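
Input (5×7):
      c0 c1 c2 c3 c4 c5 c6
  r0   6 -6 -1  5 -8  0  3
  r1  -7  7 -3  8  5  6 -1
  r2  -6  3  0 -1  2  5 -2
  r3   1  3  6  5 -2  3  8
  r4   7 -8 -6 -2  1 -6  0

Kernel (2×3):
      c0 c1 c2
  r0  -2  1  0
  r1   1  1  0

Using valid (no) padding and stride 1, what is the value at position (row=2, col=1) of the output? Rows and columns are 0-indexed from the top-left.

The receptive field on the input at this output position is [3 0 -1 / 3 6 5]. Elementwise product with the kernel and sum: 3·-2 + 0·1 + 3·1 + 6·1.

3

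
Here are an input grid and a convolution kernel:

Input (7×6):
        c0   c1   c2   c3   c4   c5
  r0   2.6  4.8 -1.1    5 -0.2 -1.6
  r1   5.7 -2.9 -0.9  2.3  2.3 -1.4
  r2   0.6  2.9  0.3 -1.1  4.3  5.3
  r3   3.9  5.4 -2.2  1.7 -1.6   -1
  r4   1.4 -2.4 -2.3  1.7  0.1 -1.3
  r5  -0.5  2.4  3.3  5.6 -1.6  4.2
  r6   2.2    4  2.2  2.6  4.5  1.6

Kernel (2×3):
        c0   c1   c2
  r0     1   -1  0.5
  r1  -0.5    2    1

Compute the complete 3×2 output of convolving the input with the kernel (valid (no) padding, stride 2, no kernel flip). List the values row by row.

Output[0,0]: The receptive field on the input at this output position is [2.6 4.8 -1.1 / 5.7 -2.9 -0.9]. Elementwise product with the kernel and sum: 2.6·1 + 4.8·-1 + -1.1·0.5 + 5.7·-0.5 + -2.9·2 + -0.9·1.
Output[0,1]: The receptive field on the input at this output position is [-1.1 5 -0.2 / -0.9 2.3 2.3]. Elementwise product with the kernel and sum: -1.1·1 + 5·-1 + -0.2·0.5 + -0.9·-0.5 + 2.3·2 + 2.3·1.

-12.3 1.15
4.5 6.45
11 4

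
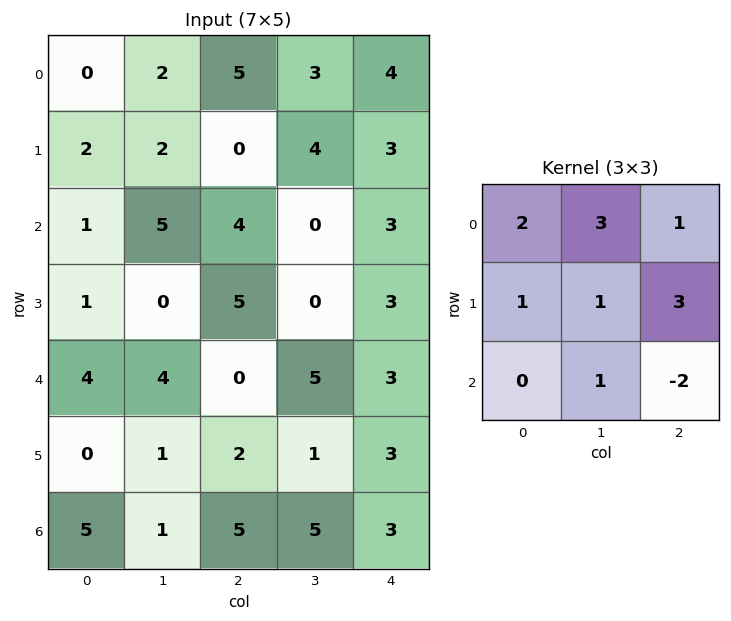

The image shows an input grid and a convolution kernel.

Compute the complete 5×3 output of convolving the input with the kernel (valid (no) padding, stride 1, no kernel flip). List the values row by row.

12 40 30
18 22 22
41 17 24
12 34 22
18 14 29

Output[0,0]: The receptive field on the input at this output position is [0 2 5 / 2 2 0 / 1 5 4]. Elementwise product with the kernel and sum: 0·2 + 2·3 + 5·1 + 2·1 + 2·1 + 0·3 + 5·1 + 4·-2.
Output[0,1]: The receptive field on the input at this output position is [2 5 3 / 2 0 4 / 5 4 0]. Elementwise product with the kernel and sum: 2·2 + 5·3 + 3·1 + 2·1 + 0·1 + 4·3 + 4·1 + 0·-2.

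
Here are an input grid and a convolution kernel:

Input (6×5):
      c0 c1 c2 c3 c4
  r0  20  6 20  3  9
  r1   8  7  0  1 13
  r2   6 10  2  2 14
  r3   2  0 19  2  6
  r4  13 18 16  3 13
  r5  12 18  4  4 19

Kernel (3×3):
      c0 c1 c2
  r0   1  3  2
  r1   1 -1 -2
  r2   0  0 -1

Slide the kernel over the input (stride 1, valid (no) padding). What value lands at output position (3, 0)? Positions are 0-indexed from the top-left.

The receptive field on the input at this output position is [2 0 19 / 13 18 16 / 12 18 4]. Elementwise product with the kernel and sum: 2·1 + 0·3 + 19·2 + 13·1 + 18·-1 + 16·-2 + 4·-1.

-1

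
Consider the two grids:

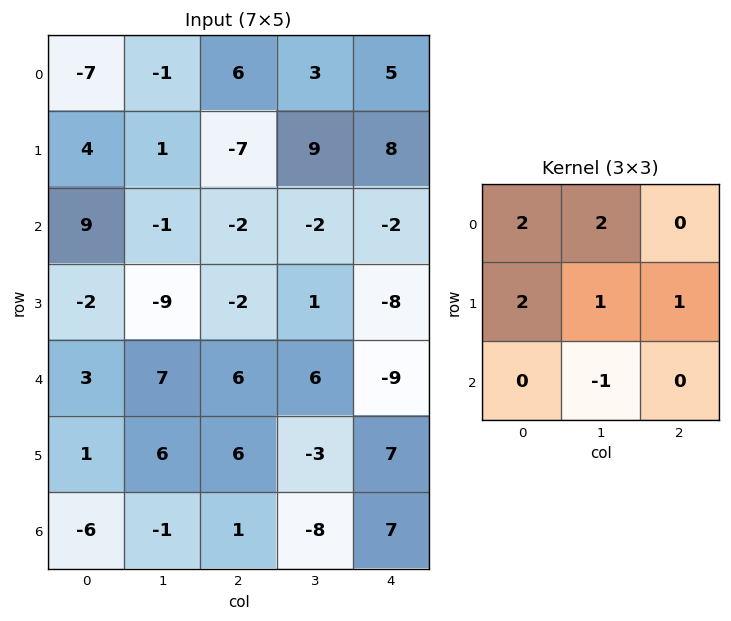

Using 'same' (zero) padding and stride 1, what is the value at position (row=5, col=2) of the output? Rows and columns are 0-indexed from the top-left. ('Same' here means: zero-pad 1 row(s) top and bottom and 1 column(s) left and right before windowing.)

40

The receptive field on the zero-padded input at this output position is [7 6 6 / 6 6 -3 / -1 1 -8]. Elementwise product with the kernel and sum: 7·2 + 6·2 + 6·2 + 6·1 + -3·1 + 1·-1.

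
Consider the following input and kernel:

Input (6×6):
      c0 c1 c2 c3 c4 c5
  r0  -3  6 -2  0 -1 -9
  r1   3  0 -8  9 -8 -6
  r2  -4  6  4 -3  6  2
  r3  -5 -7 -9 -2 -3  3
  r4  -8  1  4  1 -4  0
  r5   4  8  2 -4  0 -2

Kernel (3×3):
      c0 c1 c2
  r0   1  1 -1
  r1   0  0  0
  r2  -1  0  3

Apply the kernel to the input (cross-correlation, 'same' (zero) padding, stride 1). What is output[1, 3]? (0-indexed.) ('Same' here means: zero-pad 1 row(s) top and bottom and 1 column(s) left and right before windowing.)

The receptive field on the zero-padded input at this output position is [-2 0 -1 / -8 9 -8 / 4 -3 6]. Elementwise product with the kernel and sum: -2·1 + 0·1 + -1·-1 + 4·-1 + 6·3.

13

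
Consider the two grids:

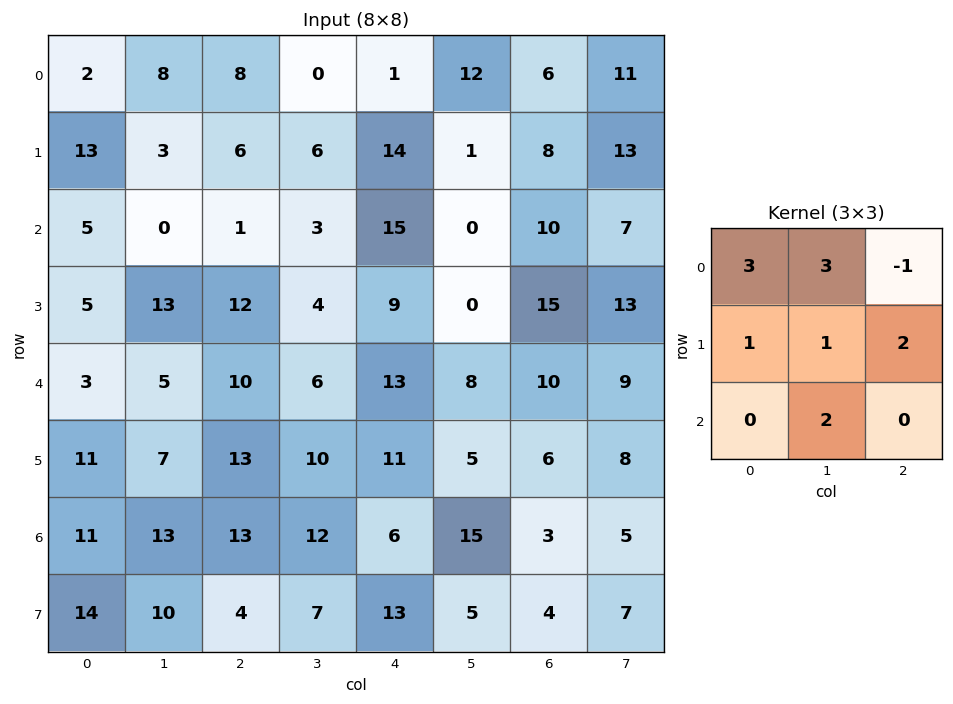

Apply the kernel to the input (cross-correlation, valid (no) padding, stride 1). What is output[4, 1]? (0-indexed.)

The receptive field on the input at this output position is [5 10 6 / 7 13 10 / 13 13 12]. Elementwise product with the kernel and sum: 5·3 + 10·3 + 6·-1 + 7·1 + 13·1 + 10·2 + 13·2.

105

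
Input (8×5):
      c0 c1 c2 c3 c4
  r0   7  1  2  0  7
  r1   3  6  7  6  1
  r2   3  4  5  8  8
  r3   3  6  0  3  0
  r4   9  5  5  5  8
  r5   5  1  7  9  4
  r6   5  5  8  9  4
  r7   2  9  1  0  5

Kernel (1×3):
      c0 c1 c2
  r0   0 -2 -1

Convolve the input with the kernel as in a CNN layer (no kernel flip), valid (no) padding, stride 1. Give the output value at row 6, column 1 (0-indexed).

-25

The receptive field on the input at this output position is [5 8 9]. Elementwise product with the kernel and sum: 8·-2 + 9·-1.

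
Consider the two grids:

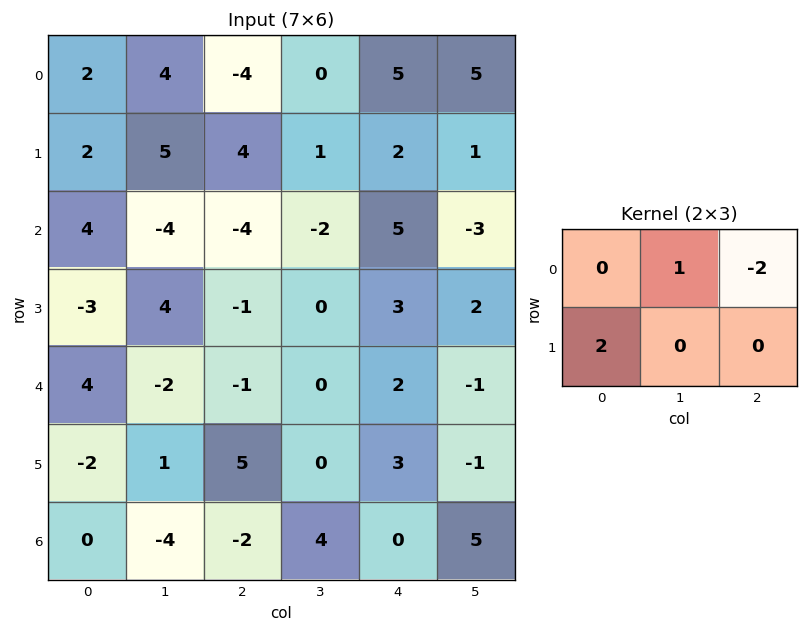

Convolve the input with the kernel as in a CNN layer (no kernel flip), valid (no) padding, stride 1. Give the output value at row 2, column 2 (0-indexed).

-14

The receptive field on the input at this output position is [-4 -2 5 / -1 0 3]. Elementwise product with the kernel and sum: -2·1 + 5·-2 + -1·2.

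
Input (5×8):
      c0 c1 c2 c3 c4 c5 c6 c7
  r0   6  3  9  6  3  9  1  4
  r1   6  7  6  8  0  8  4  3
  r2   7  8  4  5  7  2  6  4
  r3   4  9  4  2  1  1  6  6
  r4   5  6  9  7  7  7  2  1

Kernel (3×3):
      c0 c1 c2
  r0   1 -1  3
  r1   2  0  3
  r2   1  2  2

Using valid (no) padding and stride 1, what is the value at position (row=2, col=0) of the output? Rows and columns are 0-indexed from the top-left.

66

The receptive field on the input at this output position is [7 8 4 / 4 9 4 / 5 6 9]. Elementwise product with the kernel and sum: 7·1 + 8·-1 + 4·3 + 4·2 + 4·3 + 5·1 + 6·2 + 9·2.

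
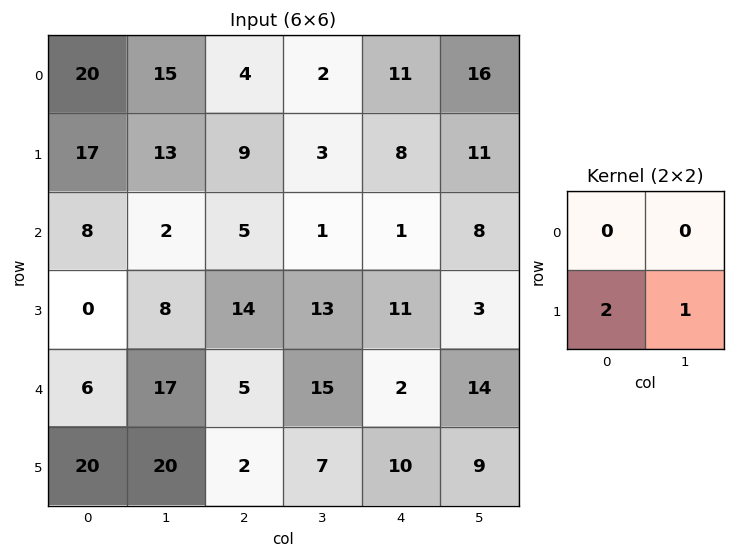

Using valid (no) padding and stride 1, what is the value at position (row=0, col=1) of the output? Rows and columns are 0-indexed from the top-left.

35

The receptive field on the input at this output position is [15 4 / 13 9]. Elementwise product with the kernel and sum: 13·2 + 9·1.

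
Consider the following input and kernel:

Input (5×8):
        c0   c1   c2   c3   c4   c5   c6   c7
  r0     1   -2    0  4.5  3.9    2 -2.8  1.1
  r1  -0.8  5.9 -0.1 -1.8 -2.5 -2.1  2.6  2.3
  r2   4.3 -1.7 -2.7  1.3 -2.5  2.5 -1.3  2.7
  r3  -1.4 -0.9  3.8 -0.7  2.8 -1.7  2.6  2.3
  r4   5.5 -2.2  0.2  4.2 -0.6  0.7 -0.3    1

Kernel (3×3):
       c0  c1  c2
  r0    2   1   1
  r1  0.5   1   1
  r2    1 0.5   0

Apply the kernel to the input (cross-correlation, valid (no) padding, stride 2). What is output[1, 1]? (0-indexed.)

-0.3

The receptive field on the input at this output position is [-2.7 1.3 -2.5 / 3.8 -0.7 2.8 / 0.2 4.2 -0.6]. Elementwise product with the kernel and sum: -2.7·2 + 1.3·1 + -2.5·1 + 3.8·0.5 + -0.7·1 + 2.8·1 + 0.2·1 + 4.2·0.5.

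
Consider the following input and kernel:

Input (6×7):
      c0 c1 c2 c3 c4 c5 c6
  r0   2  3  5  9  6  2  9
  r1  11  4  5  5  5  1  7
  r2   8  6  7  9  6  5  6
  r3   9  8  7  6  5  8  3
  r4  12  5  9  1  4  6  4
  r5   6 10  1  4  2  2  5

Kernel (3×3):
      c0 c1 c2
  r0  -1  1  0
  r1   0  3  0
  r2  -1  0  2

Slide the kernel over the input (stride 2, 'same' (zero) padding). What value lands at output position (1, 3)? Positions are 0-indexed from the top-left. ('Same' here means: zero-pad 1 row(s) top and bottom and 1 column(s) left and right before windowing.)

16

The receptive field on the zero-padded input at this output position is [1 7 0 / 5 6 0 / 8 3 0]. Elementwise product with the kernel and sum: 1·-1 + 7·1 + 6·3 + 8·-1 + 0·2.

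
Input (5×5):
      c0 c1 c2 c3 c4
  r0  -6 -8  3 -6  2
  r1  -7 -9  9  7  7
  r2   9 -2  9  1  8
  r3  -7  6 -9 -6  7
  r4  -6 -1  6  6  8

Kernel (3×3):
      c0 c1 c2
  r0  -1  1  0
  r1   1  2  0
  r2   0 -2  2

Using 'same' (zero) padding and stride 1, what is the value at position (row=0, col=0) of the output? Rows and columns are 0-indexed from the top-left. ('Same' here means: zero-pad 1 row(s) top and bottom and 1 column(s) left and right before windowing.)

The receptive field on the zero-padded input at this output position is [0 0 0 / 0 -6 -8 / 0 -7 -9]. Elementwise product with the kernel and sum: 0·-1 + 0·1 + 0·1 + -6·2 + -7·-2 + -9·2.

-16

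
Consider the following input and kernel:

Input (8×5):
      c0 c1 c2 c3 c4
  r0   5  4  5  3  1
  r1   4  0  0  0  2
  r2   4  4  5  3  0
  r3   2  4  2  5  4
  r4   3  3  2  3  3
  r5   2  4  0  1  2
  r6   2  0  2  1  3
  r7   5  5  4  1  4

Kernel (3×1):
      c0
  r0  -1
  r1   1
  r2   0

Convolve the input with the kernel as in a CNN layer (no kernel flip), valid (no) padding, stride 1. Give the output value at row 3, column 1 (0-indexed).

-1

The receptive field on the input at this output position is [4 / 3 / 4]. Elementwise product with the kernel and sum: 4·-1 + 3·1.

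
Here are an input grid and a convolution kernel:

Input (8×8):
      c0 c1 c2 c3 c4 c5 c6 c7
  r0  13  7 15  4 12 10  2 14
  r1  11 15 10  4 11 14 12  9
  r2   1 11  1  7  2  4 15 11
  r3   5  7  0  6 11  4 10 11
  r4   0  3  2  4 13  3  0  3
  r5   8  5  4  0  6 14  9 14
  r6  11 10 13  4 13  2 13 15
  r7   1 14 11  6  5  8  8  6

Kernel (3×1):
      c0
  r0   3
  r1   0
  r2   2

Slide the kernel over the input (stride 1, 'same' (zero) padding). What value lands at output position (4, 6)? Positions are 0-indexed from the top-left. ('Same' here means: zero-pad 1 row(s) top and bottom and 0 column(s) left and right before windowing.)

48

The receptive field on the zero-padded input at this output position is [10 / 0 / 9]. Elementwise product with the kernel and sum: 10·3 + 9·2.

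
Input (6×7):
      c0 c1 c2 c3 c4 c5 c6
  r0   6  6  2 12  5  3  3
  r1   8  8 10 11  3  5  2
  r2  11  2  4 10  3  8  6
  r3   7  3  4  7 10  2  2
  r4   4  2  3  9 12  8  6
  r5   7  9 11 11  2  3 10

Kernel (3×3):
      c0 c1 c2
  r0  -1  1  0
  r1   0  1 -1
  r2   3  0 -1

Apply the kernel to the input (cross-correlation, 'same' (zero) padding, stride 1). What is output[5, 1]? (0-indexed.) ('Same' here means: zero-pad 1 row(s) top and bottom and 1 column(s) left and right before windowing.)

The receptive field on the zero-padded input at this output position is [4 2 3 / 7 9 11 / 0 0 0]. Elementwise product with the kernel and sum: 4·-1 + 2·1 + 9·1 + 11·-1 + 0·3 + 0·-1.

-4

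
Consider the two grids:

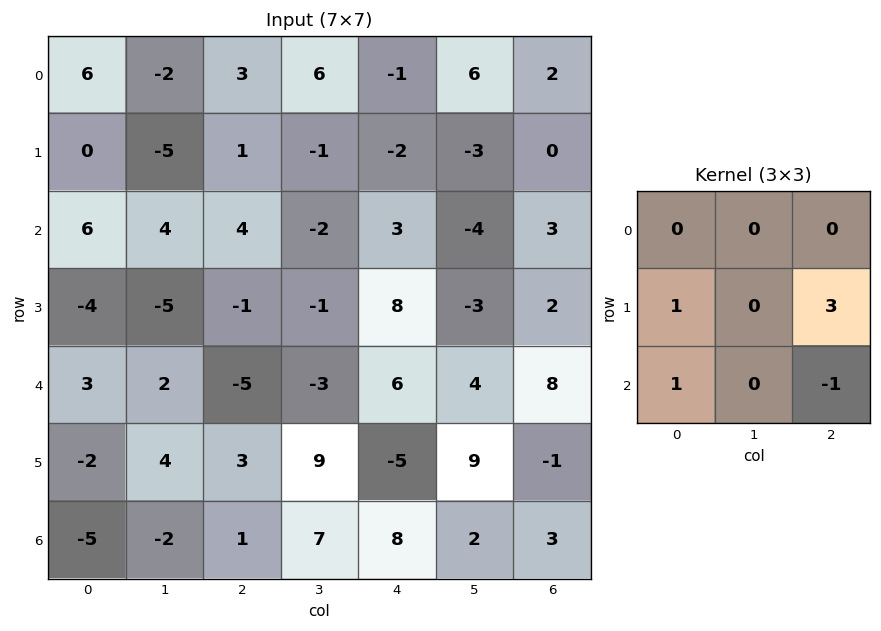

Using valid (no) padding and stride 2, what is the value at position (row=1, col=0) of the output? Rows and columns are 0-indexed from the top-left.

The receptive field on the input at this output position is [6 4 4 / -4 -5 -1 / 3 2 -5]. Elementwise product with the kernel and sum: -4·1 + -1·3 + 3·1 + -5·-1.

1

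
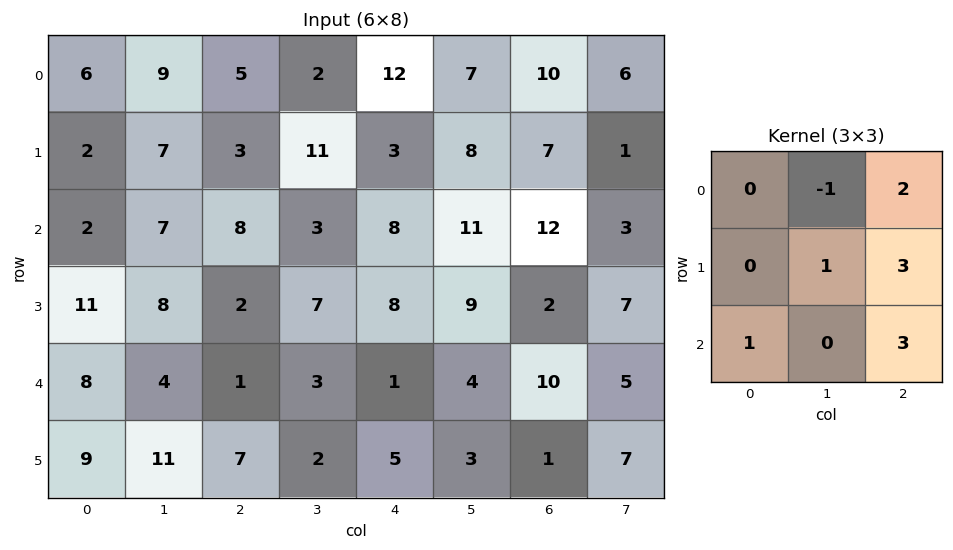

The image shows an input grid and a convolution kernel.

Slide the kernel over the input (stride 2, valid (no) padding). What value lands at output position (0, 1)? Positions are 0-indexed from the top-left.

The receptive field on the input at this output position is [5 2 12 / 3 11 3 / 8 3 8]. Elementwise product with the kernel and sum: 2·-1 + 12·2 + 11·1 + 3·3 + 8·1 + 8·3.

74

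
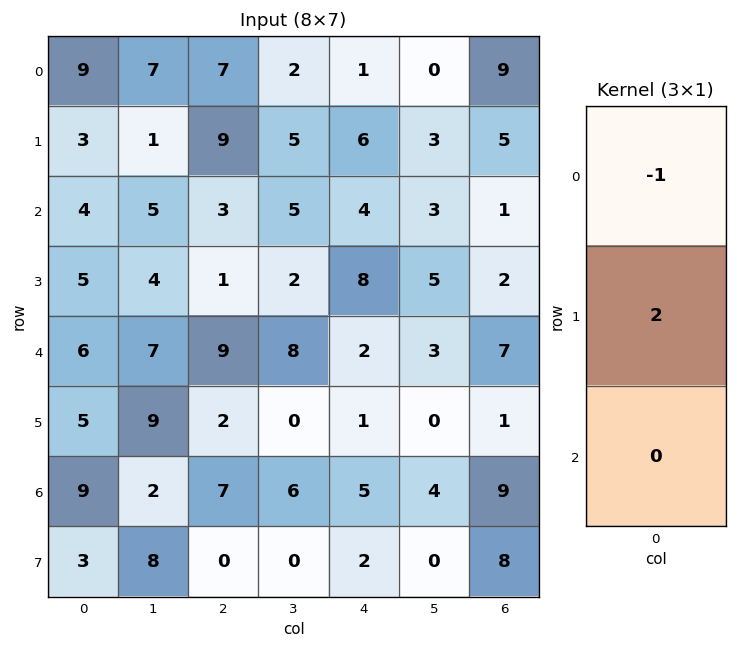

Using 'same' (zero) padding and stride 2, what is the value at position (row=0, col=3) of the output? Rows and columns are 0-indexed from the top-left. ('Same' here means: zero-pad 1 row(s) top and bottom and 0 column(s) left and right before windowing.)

The receptive field on the zero-padded input at this output position is [0 / 9 / 5]. Elementwise product with the kernel and sum: 0·-1 + 9·2.

18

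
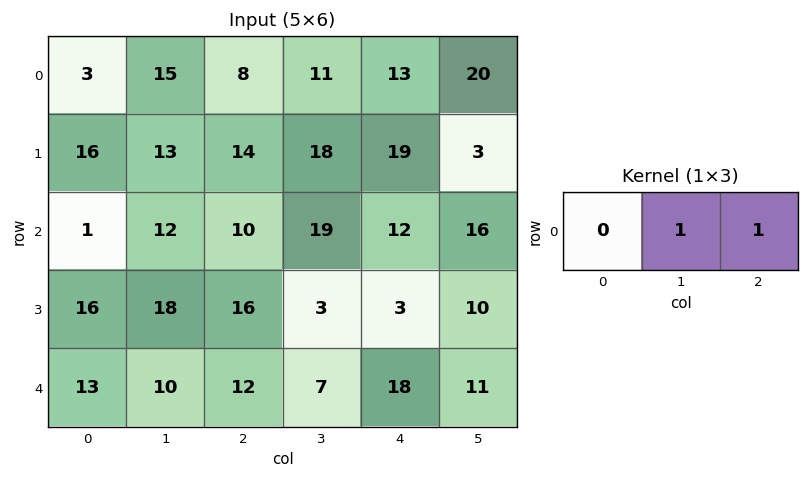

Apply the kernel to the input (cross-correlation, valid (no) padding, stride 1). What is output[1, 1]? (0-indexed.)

The receptive field on the input at this output position is [13 14 18]. Elementwise product with the kernel and sum: 14·1 + 18·1.

32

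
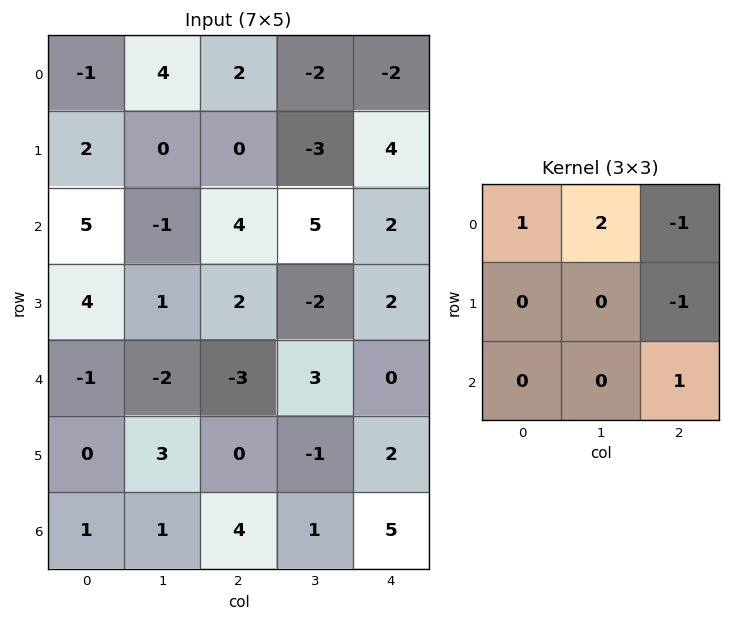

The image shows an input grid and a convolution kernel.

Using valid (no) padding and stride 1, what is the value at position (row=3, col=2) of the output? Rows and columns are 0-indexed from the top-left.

-2

The receptive field on the input at this output position is [2 -2 2 / -3 3 0 / 0 -1 2]. Elementwise product with the kernel and sum: 2·1 + -2·2 + 2·-1 + 0·-1 + 2·1.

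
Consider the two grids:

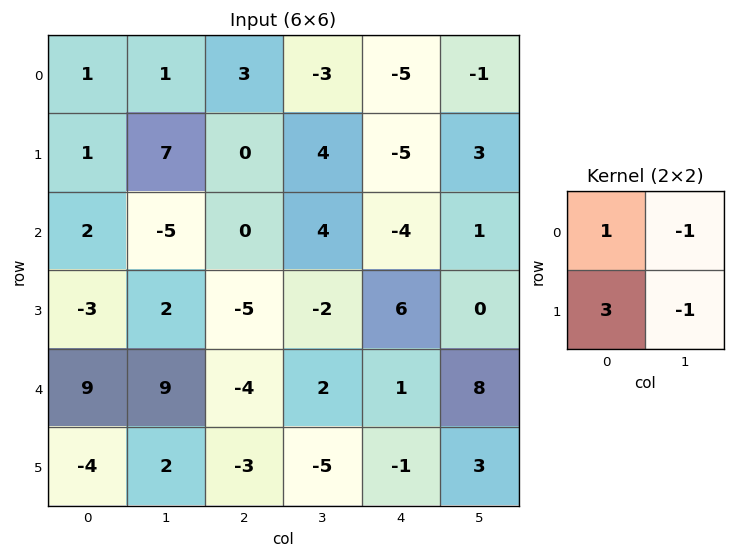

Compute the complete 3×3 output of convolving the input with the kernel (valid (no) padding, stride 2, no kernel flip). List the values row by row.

Output[0,0]: The receptive field on the input at this output position is [1 1 / 1 7]. Elementwise product with the kernel and sum: 1·1 + 1·-1 + 1·3 + 7·-1.
Output[0,1]: The receptive field on the input at this output position is [3 -3 / 0 4]. Elementwise product with the kernel and sum: 3·1 + -3·-1 + 0·3 + 4·-1.

-4 2 -22
-4 -17 13
-14 -10 -13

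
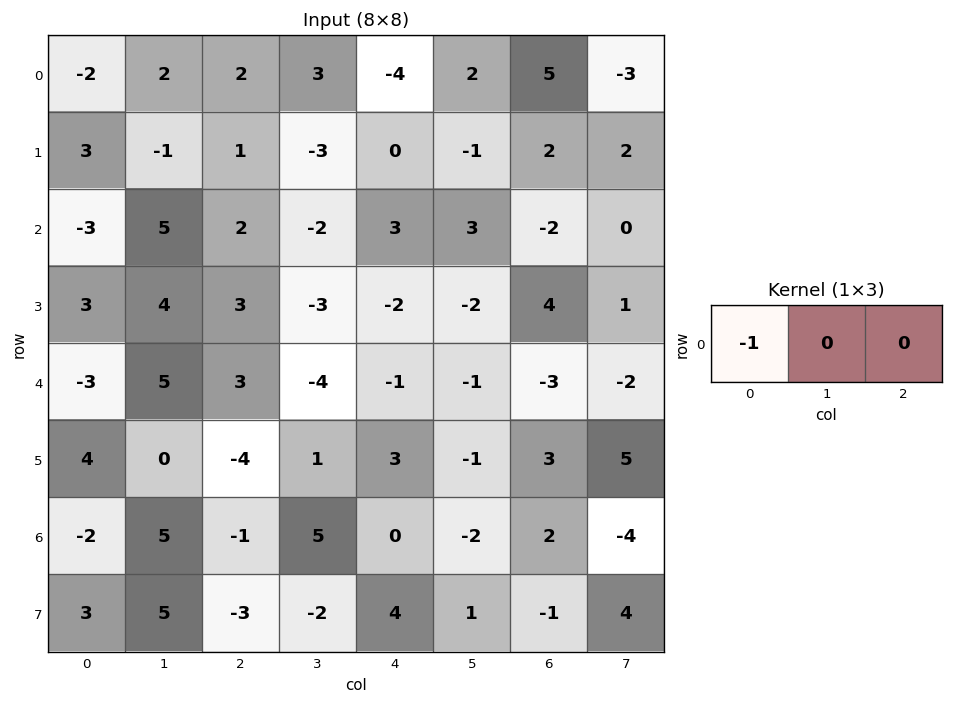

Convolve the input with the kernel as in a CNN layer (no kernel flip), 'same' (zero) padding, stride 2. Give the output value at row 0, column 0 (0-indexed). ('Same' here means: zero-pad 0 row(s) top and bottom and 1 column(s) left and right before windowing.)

The receptive field on the zero-padded input at this output position is [0 -2 2]. Elementwise product with the kernel and sum: 0·-1.

0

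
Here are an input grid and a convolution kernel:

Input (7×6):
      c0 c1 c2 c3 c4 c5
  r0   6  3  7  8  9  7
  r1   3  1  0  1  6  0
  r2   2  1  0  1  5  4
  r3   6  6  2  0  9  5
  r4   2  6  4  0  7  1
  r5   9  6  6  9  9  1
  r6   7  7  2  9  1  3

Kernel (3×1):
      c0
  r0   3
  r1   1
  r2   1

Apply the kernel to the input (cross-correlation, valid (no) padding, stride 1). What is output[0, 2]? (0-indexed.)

21

The receptive field on the input at this output position is [7 / 0 / 0]. Elementwise product with the kernel and sum: 7·3 + 0·1 + 0·1.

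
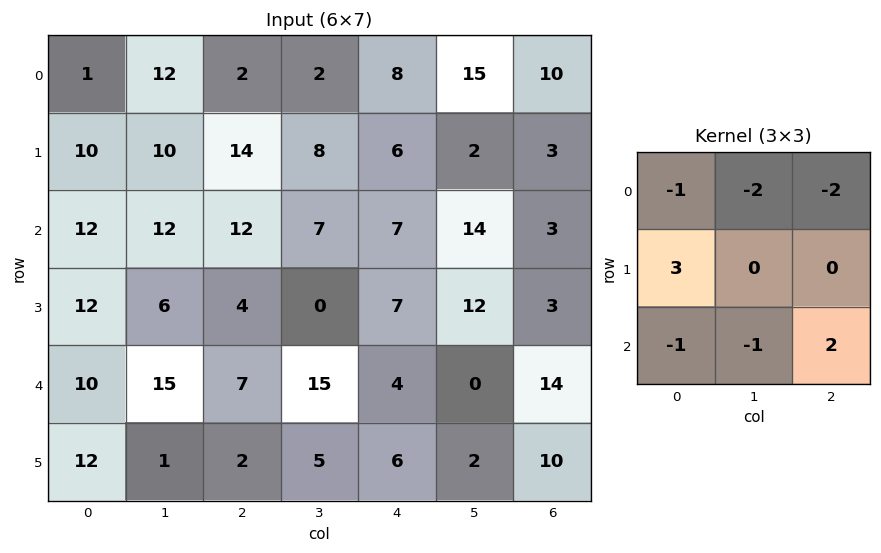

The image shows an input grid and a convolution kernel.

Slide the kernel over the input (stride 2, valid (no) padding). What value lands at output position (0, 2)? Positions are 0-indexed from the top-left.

-55

The receptive field on the input at this output position is [8 15 10 / 6 2 3 / 7 14 3]. Elementwise product with the kernel and sum: 8·-1 + 15·-2 + 10·-2 + 6·3 + 7·-1 + 14·-1 + 3·2.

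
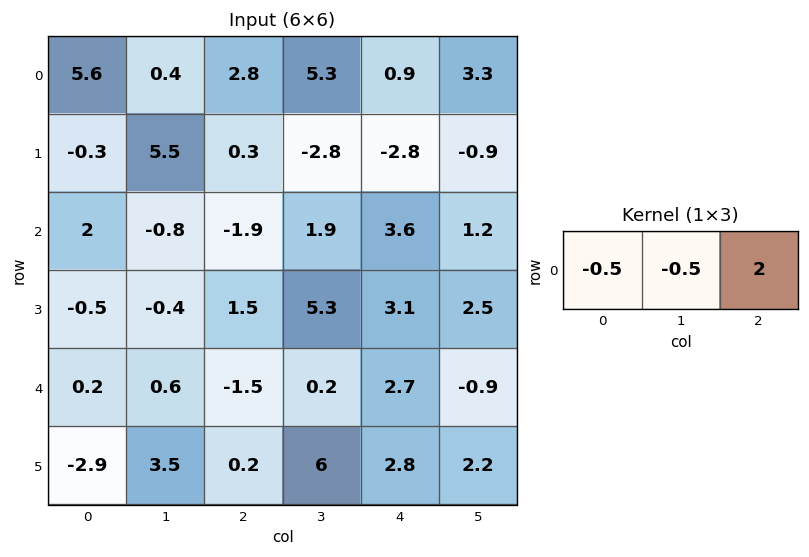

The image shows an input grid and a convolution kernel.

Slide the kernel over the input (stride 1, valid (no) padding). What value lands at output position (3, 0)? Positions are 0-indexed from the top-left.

The receptive field on the input at this output position is [-0.5 -0.4 1.5]. Elementwise product with the kernel and sum: -0.5·-0.5 + -0.4·-0.5 + 1.5·2.

3.45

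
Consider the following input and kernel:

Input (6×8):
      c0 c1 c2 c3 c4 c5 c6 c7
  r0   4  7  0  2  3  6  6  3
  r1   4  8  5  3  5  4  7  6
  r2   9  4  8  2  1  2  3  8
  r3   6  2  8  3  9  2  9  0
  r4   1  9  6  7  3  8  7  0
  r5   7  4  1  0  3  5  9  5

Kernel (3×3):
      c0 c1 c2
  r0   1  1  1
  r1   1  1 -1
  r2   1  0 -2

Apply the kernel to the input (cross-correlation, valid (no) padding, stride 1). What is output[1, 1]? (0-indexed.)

The receptive field on the input at this output position is [8 5 3 / 4 8 2 / 2 8 3]. Elementwise product with the kernel and sum: 8·1 + 5·1 + 3·1 + 4·1 + 8·1 + 2·-1 + 2·1 + 3·-2.

22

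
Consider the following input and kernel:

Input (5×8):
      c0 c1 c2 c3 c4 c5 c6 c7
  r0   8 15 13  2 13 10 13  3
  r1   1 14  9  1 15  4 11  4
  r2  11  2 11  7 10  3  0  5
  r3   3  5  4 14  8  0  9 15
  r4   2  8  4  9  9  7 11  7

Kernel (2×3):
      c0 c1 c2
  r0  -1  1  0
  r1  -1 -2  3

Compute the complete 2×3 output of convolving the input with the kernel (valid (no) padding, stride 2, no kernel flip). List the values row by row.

5 23 7
-10 -12 12

Output[0,0]: The receptive field on the input at this output position is [8 15 13 / 1 14 9]. Elementwise product with the kernel and sum: 8·-1 + 15·1 + 1·-1 + 14·-2 + 9·3.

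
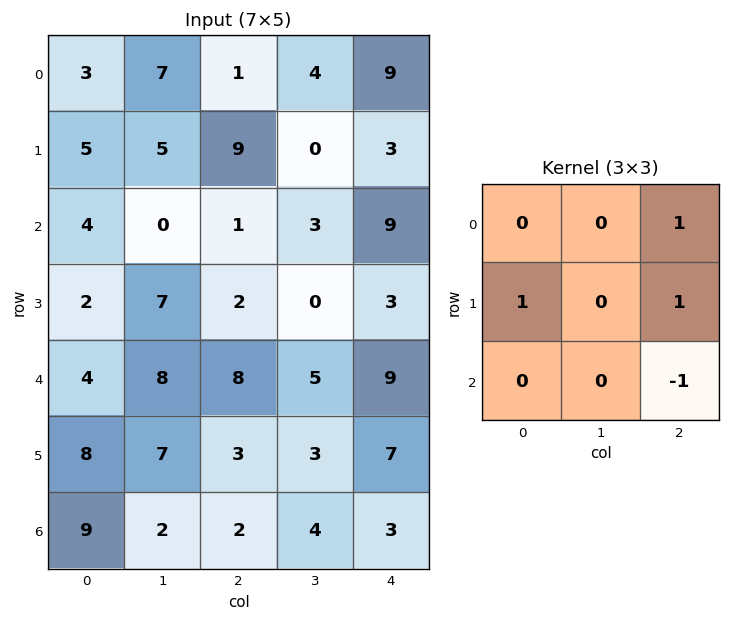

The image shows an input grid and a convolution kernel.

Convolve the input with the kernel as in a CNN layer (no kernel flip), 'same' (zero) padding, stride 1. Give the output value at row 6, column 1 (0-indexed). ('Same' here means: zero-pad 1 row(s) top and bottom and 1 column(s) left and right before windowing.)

The receptive field on the zero-padded input at this output position is [8 7 3 / 9 2 2 / 0 0 0]. Elementwise product with the kernel and sum: 3·1 + 9·1 + 2·1 + 0·-1.

14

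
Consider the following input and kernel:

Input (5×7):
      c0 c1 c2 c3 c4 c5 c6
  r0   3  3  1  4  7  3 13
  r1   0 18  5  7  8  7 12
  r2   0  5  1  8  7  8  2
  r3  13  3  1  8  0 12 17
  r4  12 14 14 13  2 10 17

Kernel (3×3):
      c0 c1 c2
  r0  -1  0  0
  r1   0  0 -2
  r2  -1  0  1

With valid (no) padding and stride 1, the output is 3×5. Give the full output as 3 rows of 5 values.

Output[0,0]: The receptive field on the input at this output position is [3 3 1 / 0 18 5 / 0 5 1]. Elementwise product with the kernel and sum: 3·-1 + 5·-2 + 0·-1 + 1·1.
Output[0,1]: The receptive field on the input at this output position is [3 1 4 / 18 5 7 / 5 1 8]. Elementwise product with the kernel and sum: 3·-1 + 7·-2 + 5·-1 + 8·1.

-12 -14 -11 -18 -36
-14 -29 -20 -19 5
0 -22 -13 -35 -26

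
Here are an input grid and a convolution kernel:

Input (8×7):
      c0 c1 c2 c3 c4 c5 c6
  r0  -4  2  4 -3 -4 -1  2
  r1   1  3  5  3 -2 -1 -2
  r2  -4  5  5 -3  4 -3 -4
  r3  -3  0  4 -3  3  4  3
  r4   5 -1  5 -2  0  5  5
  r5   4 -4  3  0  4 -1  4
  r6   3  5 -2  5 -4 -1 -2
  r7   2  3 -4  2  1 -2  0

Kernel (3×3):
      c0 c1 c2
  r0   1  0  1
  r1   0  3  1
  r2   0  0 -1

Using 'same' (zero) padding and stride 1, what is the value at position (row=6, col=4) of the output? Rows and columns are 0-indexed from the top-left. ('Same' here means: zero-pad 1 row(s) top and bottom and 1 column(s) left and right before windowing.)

-12

The receptive field on the zero-padded input at this output position is [0 4 -1 / 5 -4 -1 / 2 1 -2]. Elementwise product with the kernel and sum: 0·1 + -1·1 + -4·3 + -1·1 + -2·-1.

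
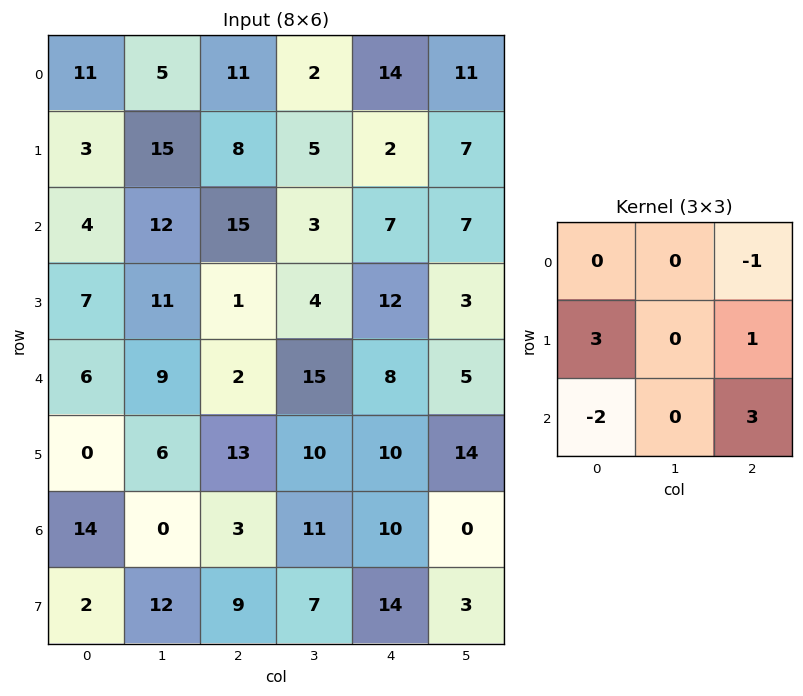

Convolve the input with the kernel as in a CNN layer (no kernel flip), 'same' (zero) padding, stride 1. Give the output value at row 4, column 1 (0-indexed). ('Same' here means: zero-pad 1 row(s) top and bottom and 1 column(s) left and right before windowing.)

58

The receptive field on the zero-padded input at this output position is [7 11 1 / 6 9 2 / 0 6 13]. Elementwise product with the kernel and sum: 1·-1 + 6·3 + 2·1 + 0·-2 + 13·3.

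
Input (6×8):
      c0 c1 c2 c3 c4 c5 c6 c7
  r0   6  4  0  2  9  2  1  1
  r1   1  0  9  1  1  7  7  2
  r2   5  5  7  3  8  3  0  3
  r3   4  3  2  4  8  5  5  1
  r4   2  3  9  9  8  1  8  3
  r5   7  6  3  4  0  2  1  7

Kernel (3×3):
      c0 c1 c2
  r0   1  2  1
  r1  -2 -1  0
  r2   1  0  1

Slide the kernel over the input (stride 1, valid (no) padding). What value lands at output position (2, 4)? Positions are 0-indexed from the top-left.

9

The receptive field on the input at this output position is [8 3 0 / 8 5 5 / 8 1 8]. Elementwise product with the kernel and sum: 8·1 + 3·2 + 0·1 + 8·-2 + 5·-1 + 8·1 + 8·1.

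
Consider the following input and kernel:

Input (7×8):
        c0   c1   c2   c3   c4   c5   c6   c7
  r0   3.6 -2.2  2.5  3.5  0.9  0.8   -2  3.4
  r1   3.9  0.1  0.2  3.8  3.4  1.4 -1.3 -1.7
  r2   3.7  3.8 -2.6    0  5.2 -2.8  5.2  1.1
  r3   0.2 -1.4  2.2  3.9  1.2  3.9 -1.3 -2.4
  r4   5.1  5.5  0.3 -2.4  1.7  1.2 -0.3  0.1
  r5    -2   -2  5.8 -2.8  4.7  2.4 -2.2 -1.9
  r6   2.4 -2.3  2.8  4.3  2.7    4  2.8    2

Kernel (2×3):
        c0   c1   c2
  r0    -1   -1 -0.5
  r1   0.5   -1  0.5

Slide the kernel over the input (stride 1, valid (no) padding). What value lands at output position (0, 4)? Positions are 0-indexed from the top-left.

The receptive field on the input at this output position is [0.9 0.8 -2 / 3.4 1.4 -1.3]. Elementwise product with the kernel and sum: 0.9·-1 + 0.8·-1 + -2·-0.5 + 3.4·0.5 + 1.4·-1 + -1.3·0.5.

-1.05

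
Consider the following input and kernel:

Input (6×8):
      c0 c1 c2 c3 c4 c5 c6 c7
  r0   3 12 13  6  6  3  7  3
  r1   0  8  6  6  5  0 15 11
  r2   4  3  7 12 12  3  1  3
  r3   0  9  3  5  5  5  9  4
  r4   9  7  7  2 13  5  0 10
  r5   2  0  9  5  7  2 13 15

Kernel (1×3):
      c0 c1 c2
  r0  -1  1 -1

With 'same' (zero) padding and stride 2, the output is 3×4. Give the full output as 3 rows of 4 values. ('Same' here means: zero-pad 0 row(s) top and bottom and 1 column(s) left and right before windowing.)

-9 -5 -3 1
1 -8 -3 -5
2 -2 6 -15

Output[0,0]: The receptive field on the zero-padded input at this output position is [0 3 12]. Elementwise product with the kernel and sum: 0·-1 + 3·1 + 12·-1.
Output[0,1]: The receptive field on the zero-padded input at this output position is [12 13 6]. Elementwise product with the kernel and sum: 12·-1 + 13·1 + 6·-1.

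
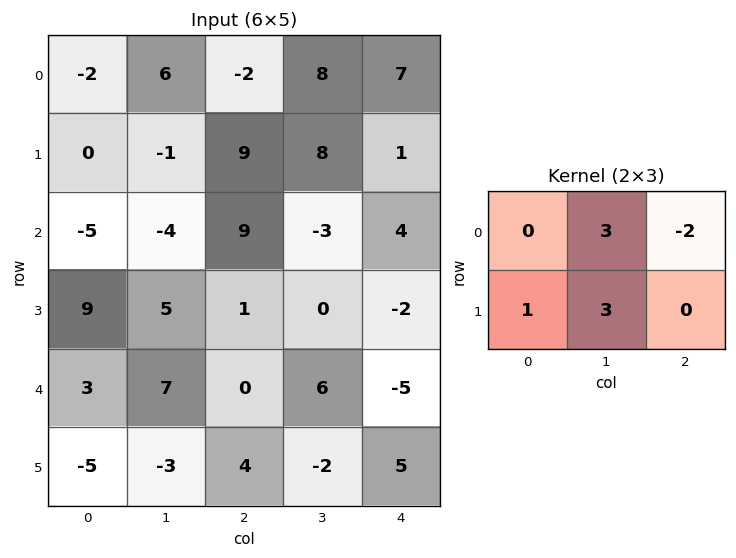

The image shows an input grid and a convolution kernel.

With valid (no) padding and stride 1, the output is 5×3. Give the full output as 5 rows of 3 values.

Output[0,0]: The receptive field on the input at this output position is [-2 6 -2 / 0 -1 9]. Elementwise product with the kernel and sum: 6·3 + -2·-2 + 0·1 + -1·3.

19 4 43
-38 34 22
-6 41 -16
37 10 22
7 -3 26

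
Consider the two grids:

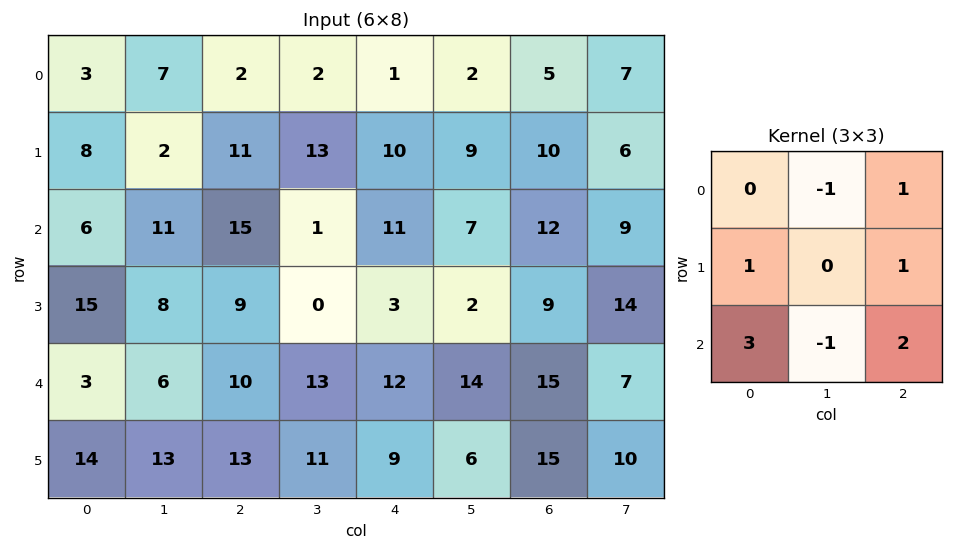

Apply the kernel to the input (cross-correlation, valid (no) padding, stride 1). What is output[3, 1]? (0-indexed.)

58

The receptive field on the input at this output position is [8 9 0 / 6 10 13 / 13 13 11]. Elementwise product with the kernel and sum: 9·-1 + 0·1 + 6·1 + 13·1 + 13·3 + 13·-1 + 11·2.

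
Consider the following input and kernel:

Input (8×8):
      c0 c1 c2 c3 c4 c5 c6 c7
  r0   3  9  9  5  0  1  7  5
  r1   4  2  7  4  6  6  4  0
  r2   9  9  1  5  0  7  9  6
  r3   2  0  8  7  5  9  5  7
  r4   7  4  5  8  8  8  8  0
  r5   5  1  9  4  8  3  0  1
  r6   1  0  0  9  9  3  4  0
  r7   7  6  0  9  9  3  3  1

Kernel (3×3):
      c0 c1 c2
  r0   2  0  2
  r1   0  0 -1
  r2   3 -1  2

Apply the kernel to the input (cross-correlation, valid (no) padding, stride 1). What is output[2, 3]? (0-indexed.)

The receptive field on the input at this output position is [5 0 7 / 7 5 9 / 8 8 8]. Elementwise product with the kernel and sum: 5·2 + 7·2 + 9·-1 + 8·3 + 8·-1 + 8·2.

47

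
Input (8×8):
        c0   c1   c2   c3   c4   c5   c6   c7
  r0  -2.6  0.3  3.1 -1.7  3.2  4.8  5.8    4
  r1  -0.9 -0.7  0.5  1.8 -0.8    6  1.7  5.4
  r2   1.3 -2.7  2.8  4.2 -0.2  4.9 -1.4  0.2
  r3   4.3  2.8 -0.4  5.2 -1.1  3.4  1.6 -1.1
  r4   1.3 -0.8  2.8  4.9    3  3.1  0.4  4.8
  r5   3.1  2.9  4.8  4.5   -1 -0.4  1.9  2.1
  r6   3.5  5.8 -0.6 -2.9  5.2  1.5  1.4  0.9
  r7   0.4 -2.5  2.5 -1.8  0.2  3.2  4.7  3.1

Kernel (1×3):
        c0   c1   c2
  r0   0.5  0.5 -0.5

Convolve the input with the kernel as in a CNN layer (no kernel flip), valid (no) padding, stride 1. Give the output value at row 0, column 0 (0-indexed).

The receptive field on the input at this output position is [-2.6 0.3 3.1]. Elementwise product with the kernel and sum: -2.6·0.5 + 0.3·0.5 + 3.1·-0.5.

-2.7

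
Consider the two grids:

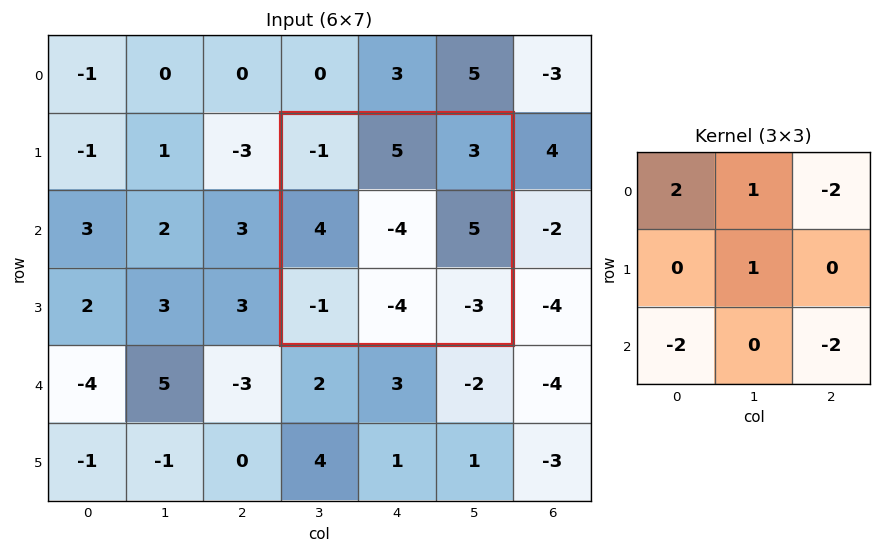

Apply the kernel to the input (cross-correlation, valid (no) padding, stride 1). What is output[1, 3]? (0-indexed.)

The receptive field on the input at this output position is [-1 5 3 / 4 -4 5 / -1 -4 -3]. Elementwise product with the kernel and sum: -1·2 + 5·1 + 3·-2 + -4·1 + -1·-2 + -3·-2.

1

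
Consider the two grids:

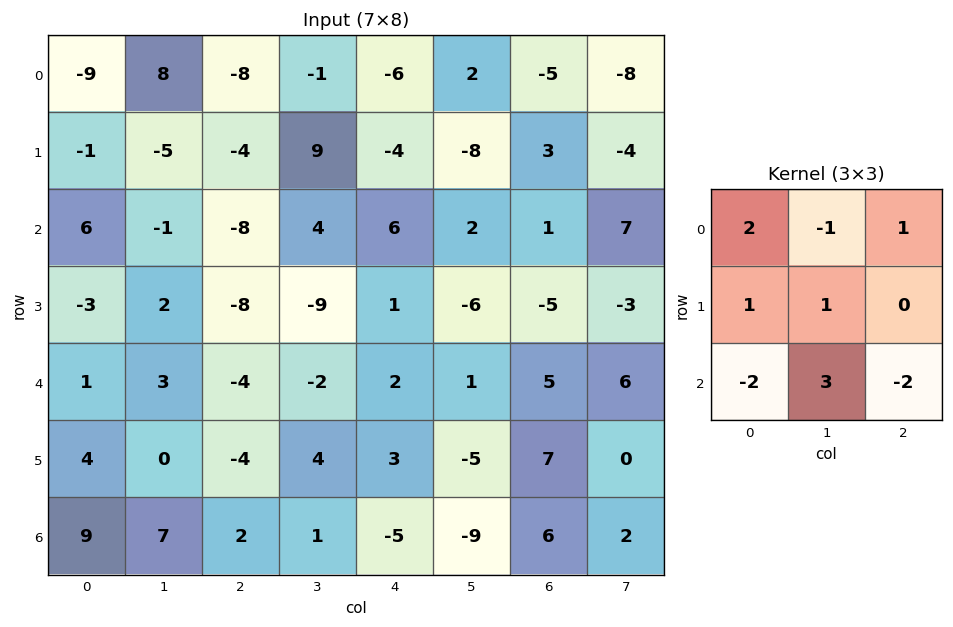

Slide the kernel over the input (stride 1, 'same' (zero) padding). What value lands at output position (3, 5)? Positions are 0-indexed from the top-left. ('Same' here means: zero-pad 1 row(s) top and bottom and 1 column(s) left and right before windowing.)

The receptive field on the zero-padded input at this output position is [6 2 1 / 1 -6 -5 / 2 1 5]. Elementwise product with the kernel and sum: 6·2 + 2·-1 + 1·1 + 1·1 + -6·1 + 2·-2 + 1·3 + 5·-2.

-5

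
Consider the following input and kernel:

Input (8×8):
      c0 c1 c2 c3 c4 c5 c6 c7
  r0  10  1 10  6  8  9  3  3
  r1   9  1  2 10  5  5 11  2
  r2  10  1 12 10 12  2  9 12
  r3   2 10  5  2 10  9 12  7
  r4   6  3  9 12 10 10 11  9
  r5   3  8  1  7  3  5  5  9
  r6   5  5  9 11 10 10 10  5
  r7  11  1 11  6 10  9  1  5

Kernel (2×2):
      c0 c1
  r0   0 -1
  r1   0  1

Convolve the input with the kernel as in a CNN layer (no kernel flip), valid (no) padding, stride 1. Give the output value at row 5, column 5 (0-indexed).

5

The receptive field on the input at this output position is [5 5 / 10 10]. Elementwise product with the kernel and sum: 5·-1 + 10·1.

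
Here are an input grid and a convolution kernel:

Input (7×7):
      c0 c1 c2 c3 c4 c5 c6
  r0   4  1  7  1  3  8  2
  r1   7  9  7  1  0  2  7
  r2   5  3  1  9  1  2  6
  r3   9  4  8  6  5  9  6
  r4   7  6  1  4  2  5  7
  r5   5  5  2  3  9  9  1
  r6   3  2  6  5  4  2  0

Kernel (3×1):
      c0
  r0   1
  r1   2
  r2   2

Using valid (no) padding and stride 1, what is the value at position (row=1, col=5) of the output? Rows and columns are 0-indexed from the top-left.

24

The receptive field on the input at this output position is [2 / 2 / 9]. Elementwise product with the kernel and sum: 2·1 + 2·2 + 9·2.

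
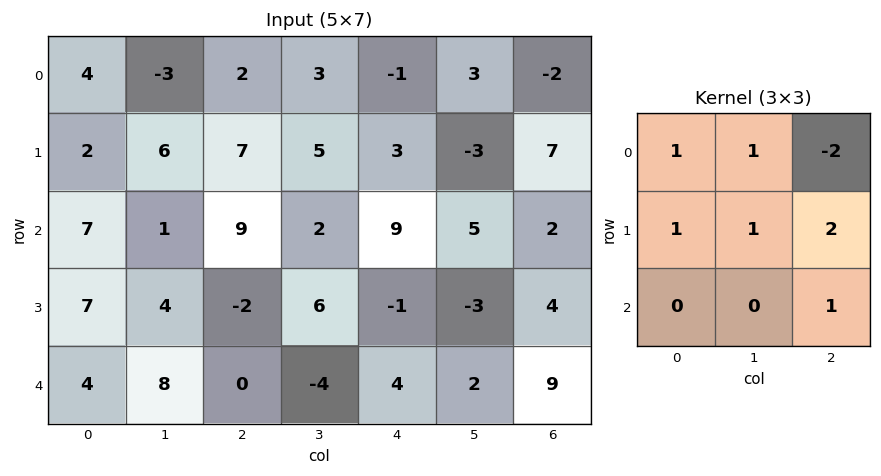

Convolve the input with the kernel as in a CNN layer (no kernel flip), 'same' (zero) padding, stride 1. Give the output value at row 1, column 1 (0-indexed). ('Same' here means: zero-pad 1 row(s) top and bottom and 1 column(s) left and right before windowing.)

28

The receptive field on the zero-padded input at this output position is [4 -3 2 / 2 6 7 / 7 1 9]. Elementwise product with the kernel and sum: 4·1 + -3·1 + 2·-2 + 2·1 + 6·1 + 7·2 + 9·1.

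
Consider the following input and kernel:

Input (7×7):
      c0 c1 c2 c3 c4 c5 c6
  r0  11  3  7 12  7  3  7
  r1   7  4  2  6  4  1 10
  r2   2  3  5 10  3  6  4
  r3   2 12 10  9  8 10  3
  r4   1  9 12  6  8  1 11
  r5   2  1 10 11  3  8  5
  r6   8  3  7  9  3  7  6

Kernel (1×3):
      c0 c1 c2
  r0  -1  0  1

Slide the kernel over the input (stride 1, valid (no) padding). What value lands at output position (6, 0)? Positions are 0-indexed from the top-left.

-1

The receptive field on the input at this output position is [8 3 7]. Elementwise product with the kernel and sum: 8·-1 + 7·1.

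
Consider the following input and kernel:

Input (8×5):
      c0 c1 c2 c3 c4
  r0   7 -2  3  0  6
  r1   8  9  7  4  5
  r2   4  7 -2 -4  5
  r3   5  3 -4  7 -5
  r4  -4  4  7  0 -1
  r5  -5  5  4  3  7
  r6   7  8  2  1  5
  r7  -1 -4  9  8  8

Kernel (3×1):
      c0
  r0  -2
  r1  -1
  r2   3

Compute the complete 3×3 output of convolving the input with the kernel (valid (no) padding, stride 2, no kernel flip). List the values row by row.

Output[0,0]: The receptive field on the input at this output position is [7 / 8 / 4]. Elementwise product with the kernel and sum: 7·-2 + 8·-1 + 4·3.
Output[0,1]: The receptive field on the input at this output position is [3 / 7 / -2]. Elementwise product with the kernel and sum: 3·-2 + 7·-1 + -2·3.

-10 -19 -2
-25 29 -8
34 -12 10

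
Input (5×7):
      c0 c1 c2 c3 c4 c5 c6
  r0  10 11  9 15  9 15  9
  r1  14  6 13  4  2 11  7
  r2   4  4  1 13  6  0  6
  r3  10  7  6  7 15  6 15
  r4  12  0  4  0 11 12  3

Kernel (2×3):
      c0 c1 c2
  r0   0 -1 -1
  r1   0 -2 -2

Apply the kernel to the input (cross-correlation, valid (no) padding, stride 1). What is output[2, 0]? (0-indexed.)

The receptive field on the input at this output position is [4 4 1 / 10 7 6]. Elementwise product with the kernel and sum: 4·-1 + 1·-1 + 7·-2 + 6·-2.

-31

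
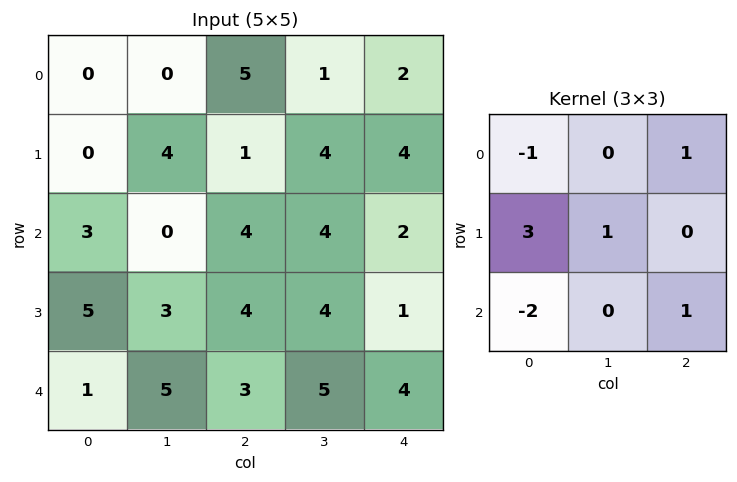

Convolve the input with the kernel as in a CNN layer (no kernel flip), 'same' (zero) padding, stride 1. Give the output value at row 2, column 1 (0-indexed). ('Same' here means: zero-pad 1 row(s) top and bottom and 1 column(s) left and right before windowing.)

The receptive field on the zero-padded input at this output position is [0 4 1 / 3 0 4 / 5 3 4]. Elementwise product with the kernel and sum: 0·-1 + 1·1 + 3·3 + 0·1 + 5·-2 + 4·1.

4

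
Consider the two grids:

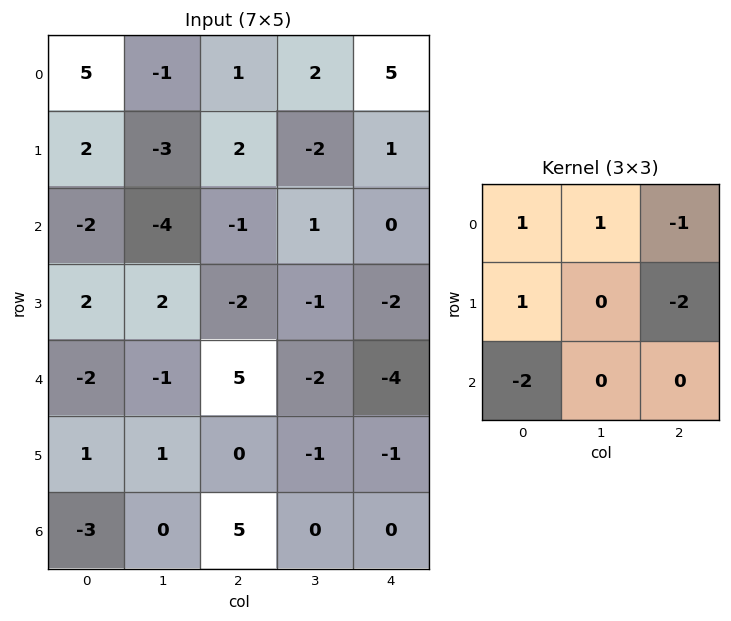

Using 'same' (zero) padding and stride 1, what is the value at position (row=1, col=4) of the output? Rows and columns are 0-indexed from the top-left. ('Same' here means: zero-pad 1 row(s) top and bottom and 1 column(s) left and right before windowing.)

The receptive field on the zero-padded input at this output position is [2 5 0 / -2 1 0 / 1 0 0]. Elementwise product with the kernel and sum: 2·1 + 5·1 + 0·-1 + -2·1 + 0·-2 + 1·-2.

3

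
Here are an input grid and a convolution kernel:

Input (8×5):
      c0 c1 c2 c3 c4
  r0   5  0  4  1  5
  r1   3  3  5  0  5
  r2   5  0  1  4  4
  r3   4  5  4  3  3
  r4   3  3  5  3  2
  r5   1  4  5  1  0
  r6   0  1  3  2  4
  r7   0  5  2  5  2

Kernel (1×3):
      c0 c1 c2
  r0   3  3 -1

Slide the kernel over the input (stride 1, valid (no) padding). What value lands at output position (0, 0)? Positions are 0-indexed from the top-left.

The receptive field on the input at this output position is [5 0 4]. Elementwise product with the kernel and sum: 5·3 + 0·3 + 4·-1.

11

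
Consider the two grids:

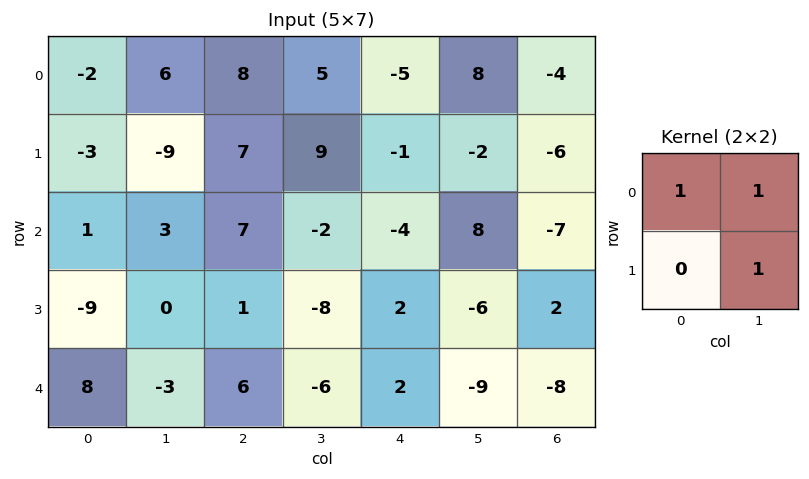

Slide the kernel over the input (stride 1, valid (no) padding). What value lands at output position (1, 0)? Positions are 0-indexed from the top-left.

The receptive field on the input at this output position is [-3 -9 / 1 3]. Elementwise product with the kernel and sum: -3·1 + -9·1 + 3·1.

-9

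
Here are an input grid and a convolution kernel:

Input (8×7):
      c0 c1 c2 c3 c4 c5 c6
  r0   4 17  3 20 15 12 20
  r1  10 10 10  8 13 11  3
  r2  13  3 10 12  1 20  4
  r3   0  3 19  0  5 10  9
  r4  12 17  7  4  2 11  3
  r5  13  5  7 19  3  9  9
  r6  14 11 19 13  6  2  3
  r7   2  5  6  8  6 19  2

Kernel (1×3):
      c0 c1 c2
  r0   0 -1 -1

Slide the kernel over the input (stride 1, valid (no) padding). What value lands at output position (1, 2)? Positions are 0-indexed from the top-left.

The receptive field on the input at this output position is [10 8 13]. Elementwise product with the kernel and sum: 8·-1 + 13·-1.

-21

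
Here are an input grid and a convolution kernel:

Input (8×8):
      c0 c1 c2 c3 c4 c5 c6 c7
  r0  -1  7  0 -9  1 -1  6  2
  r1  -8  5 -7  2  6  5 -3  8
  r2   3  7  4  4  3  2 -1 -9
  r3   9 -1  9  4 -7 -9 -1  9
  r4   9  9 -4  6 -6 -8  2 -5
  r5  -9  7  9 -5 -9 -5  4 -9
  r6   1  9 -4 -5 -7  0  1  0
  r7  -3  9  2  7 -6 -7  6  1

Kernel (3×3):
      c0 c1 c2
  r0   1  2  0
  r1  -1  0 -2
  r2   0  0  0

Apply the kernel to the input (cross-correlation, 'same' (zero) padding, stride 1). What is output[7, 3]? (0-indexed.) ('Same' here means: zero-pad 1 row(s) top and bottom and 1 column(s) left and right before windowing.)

-4

The receptive field on the zero-padded input at this output position is [-4 -5 -7 / 2 7 -6 / 0 0 0]. Elementwise product with the kernel and sum: -4·1 + -5·2 + 2·-1 + -6·-2.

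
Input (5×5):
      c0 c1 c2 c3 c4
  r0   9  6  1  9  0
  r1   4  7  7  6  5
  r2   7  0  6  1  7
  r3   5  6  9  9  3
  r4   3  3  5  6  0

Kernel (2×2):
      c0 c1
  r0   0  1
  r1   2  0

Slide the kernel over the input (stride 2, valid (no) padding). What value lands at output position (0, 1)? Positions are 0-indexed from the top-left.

The receptive field on the input at this output position is [1 9 / 7 6]. Elementwise product with the kernel and sum: 9·1 + 7·2.

23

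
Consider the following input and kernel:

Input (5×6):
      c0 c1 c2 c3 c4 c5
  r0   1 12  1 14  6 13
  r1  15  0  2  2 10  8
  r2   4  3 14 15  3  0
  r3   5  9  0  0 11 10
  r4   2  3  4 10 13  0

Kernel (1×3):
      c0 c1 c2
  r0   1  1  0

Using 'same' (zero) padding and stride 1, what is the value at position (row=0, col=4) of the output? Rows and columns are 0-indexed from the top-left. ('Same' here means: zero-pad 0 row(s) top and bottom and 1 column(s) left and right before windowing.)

The receptive field on the zero-padded input at this output position is [14 6 13]. Elementwise product with the kernel and sum: 14·1 + 6·1.

20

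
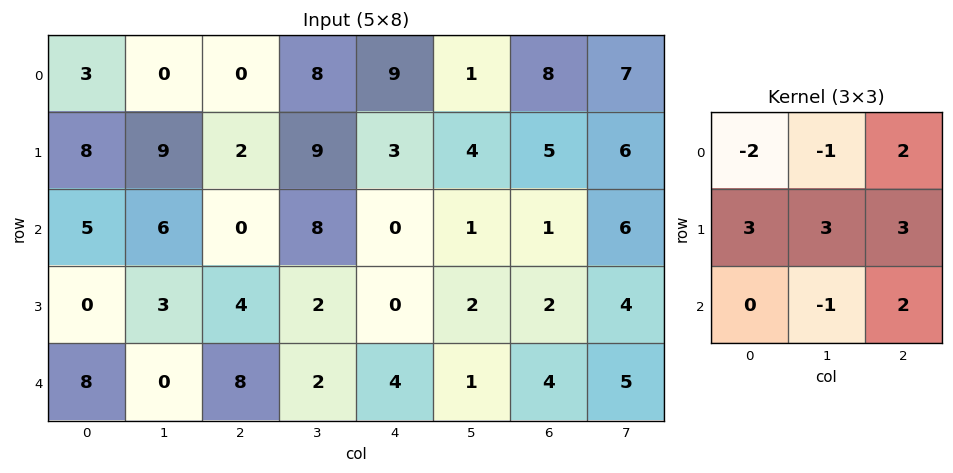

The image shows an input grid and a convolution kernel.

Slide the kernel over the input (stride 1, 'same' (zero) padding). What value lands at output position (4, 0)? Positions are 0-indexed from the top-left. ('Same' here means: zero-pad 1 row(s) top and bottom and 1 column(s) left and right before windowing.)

30

The receptive field on the zero-padded input at this output position is [0 0 3 / 0 8 0 / 0 0 0]. Elementwise product with the kernel and sum: 0·-2 + 0·-1 + 3·2 + 0·3 + 8·3 + 0·3 + 0·-1 + 0·2.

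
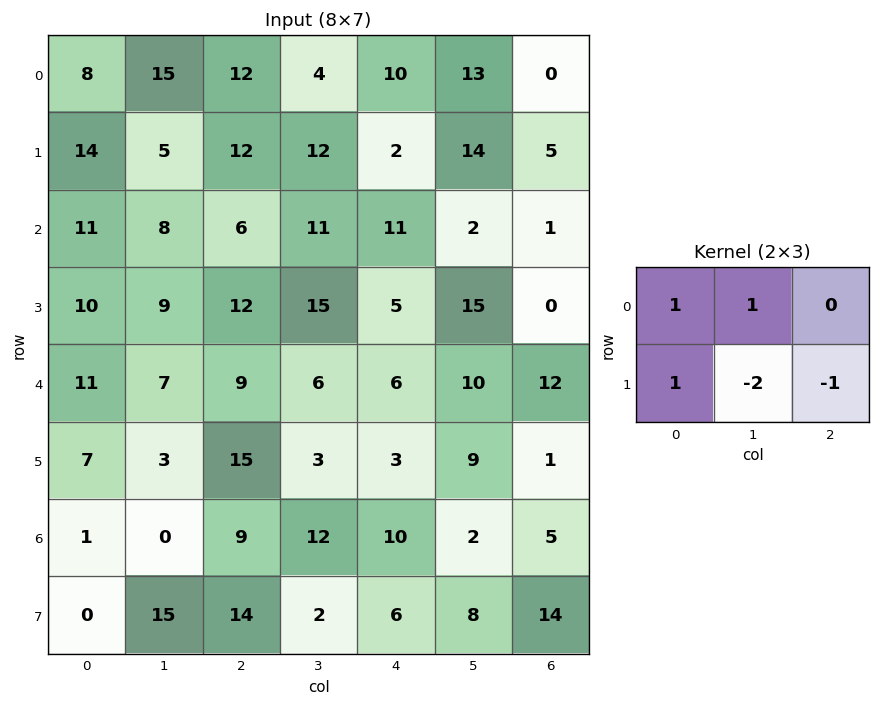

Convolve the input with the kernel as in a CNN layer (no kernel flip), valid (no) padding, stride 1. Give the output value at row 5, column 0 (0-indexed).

2

The receptive field on the input at this output position is [7 3 15 / 1 0 9]. Elementwise product with the kernel and sum: 7·1 + 3·1 + 1·1 + 0·-2 + 9·-1.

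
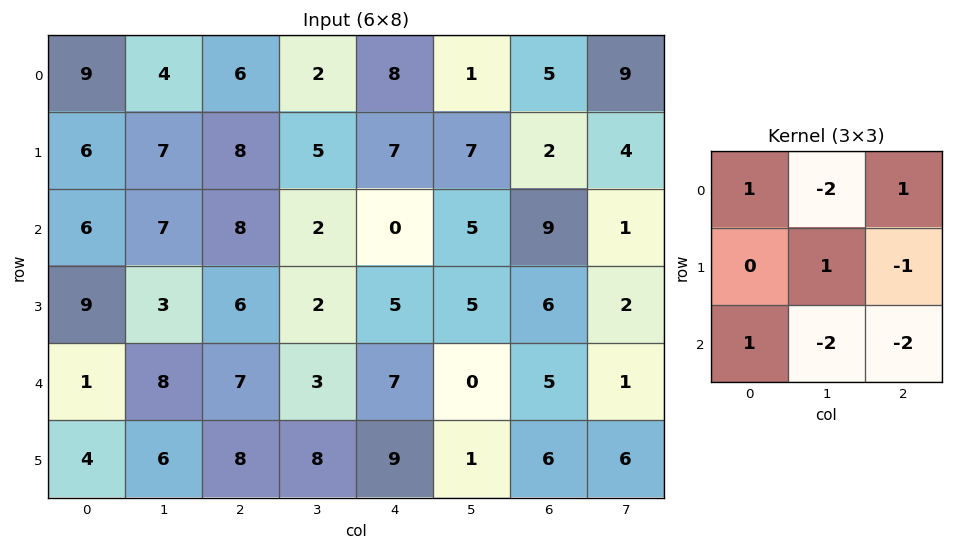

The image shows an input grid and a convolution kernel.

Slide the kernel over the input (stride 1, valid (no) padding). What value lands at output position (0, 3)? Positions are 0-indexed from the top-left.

The receptive field on the input at this output position is [2 8 1 / 5 7 7 / 2 0 5]. Elementwise product with the kernel and sum: 2·1 + 8·-2 + 1·1 + 7·1 + 7·-1 + 2·1 + 0·-2 + 5·-2.

-21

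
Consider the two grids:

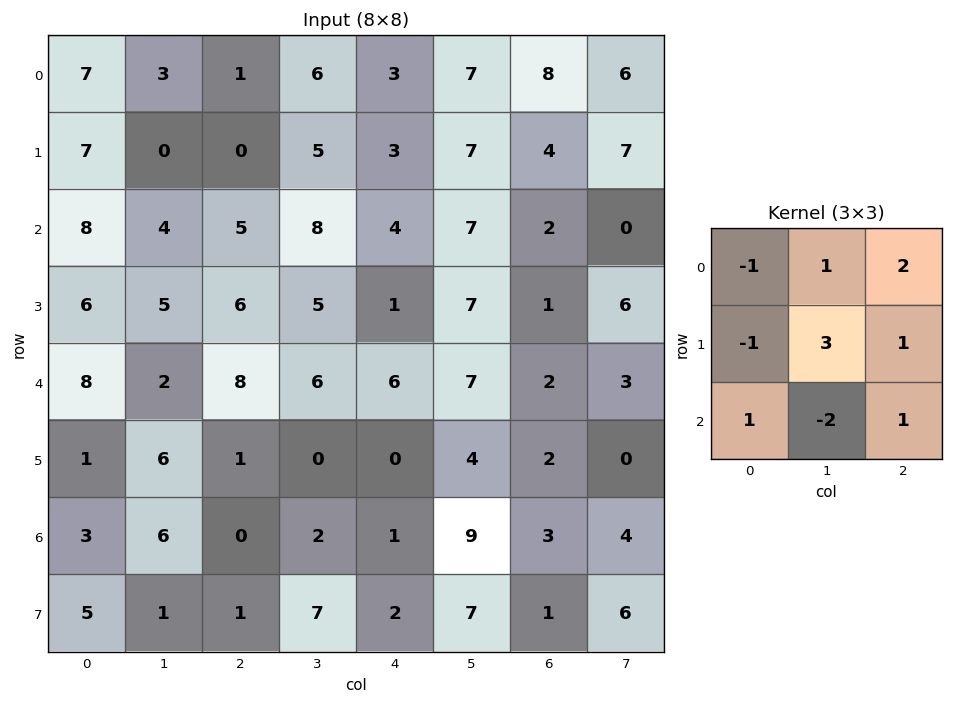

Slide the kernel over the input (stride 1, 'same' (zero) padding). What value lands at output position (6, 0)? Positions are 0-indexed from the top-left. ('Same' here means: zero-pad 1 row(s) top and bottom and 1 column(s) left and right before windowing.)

19

The receptive field on the zero-padded input at this output position is [0 1 6 / 0 3 6 / 0 5 1]. Elementwise product with the kernel and sum: 0·-1 + 1·1 + 6·2 + 0·-1 + 3·3 + 6·1 + 0·1 + 5·-2 + 1·1.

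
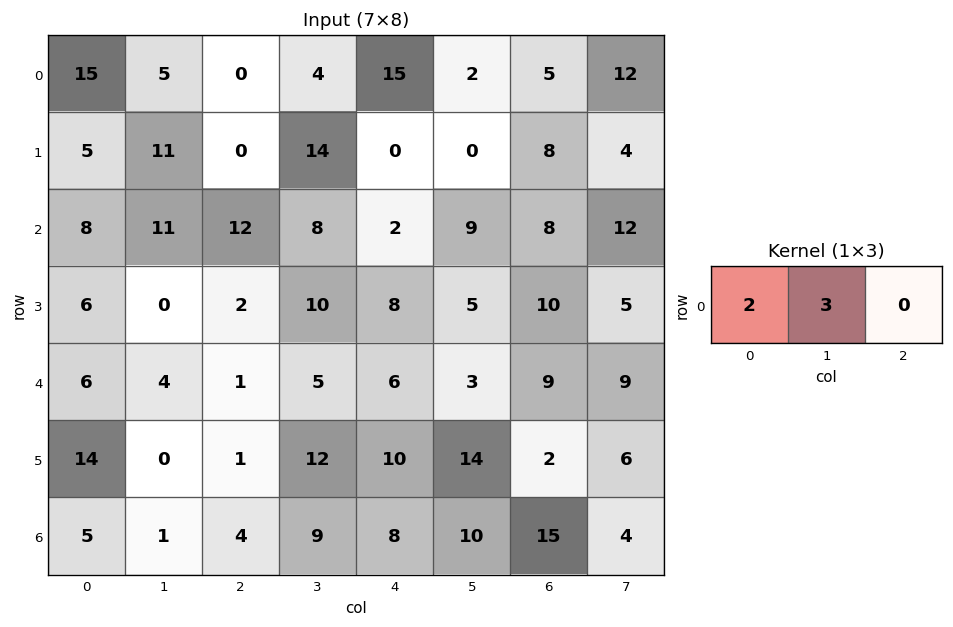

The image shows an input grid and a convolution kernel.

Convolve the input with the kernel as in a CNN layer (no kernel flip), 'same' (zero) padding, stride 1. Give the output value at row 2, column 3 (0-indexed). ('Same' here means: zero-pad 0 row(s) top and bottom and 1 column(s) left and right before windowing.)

The receptive field on the zero-padded input at this output position is [12 8 2]. Elementwise product with the kernel and sum: 12·2 + 8·3.

48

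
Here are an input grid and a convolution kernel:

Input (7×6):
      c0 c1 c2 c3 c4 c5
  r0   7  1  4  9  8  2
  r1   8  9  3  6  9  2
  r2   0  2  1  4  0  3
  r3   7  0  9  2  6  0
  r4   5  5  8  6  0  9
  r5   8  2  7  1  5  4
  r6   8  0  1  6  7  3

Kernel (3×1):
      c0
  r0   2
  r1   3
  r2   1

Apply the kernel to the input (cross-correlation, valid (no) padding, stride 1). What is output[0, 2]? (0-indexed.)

18

The receptive field on the input at this output position is [4 / 3 / 1]. Elementwise product with the kernel and sum: 4·2 + 3·3 + 1·1.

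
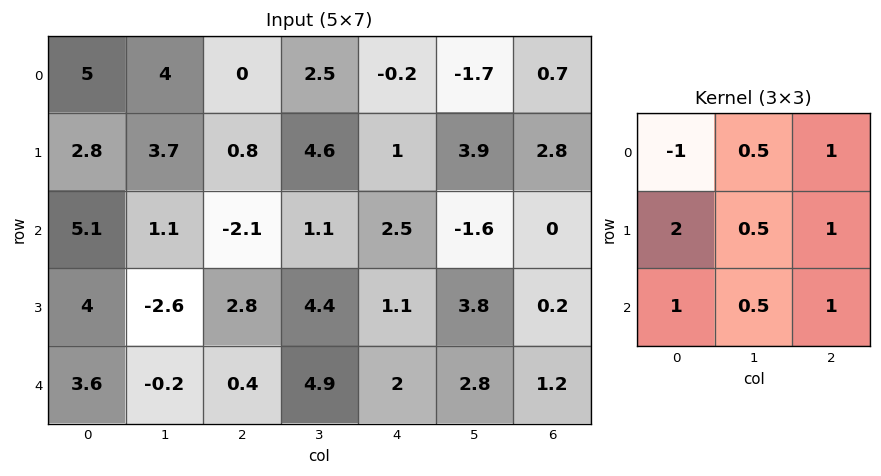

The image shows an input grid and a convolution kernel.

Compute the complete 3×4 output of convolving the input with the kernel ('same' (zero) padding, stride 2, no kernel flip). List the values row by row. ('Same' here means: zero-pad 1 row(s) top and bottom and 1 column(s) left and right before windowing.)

11.6 19.2 12.2 2.25
8.15 6.75 10.4 -1.8
1 13.1 13.55 2.5

Output[0,0]: The receptive field on the zero-padded input at this output position is [0 0 0 / 0 5 4 / 0 2.8 3.7]. Elementwise product with the kernel and sum: 0·-1 + 0·0.5 + 0·1 + 0·2 + 5·0.5 + 4·1 + 0·1 + 2.8·0.5 + 3.7·1.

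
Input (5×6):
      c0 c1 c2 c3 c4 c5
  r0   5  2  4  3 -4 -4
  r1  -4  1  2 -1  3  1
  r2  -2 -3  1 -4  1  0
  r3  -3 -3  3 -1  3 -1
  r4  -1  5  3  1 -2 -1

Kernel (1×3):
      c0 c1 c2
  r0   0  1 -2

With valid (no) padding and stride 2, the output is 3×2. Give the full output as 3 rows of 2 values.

Output[0,0]: The receptive field on the input at this output position is [5 2 4]. Elementwise product with the kernel and sum: 2·1 + 4·-2.
Output[0,1]: The receptive field on the input at this output position is [4 3 -4]. Elementwise product with the kernel and sum: 3·1 + -4·-2.

-6 11
-5 -6
-1 5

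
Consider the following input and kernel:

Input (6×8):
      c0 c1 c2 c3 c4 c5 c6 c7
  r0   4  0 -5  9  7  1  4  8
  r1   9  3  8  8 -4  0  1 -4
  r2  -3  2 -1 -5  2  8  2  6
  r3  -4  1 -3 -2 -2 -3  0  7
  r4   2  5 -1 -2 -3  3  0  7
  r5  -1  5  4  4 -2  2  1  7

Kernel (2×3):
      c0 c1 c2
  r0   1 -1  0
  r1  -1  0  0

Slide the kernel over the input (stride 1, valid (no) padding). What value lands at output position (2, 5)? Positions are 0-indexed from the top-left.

The receptive field on the input at this output position is [8 2 6 / -3 0 7]. Elementwise product with the kernel and sum: 8·1 + 2·-1 + -3·-1.

9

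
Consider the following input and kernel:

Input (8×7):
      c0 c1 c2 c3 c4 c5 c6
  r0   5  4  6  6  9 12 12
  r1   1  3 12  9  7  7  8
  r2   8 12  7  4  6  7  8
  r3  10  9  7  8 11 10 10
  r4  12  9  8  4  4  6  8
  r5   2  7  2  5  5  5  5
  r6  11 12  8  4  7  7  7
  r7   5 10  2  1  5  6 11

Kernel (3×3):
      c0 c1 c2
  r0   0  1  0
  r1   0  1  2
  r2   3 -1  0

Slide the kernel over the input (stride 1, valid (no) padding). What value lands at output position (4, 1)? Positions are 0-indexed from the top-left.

The receptive field on the input at this output position is [9 8 4 / 7 2 5 / 12 8 4]. Elementwise product with the kernel and sum: 8·1 + 2·1 + 5·2 + 12·3 + 8·-1.

48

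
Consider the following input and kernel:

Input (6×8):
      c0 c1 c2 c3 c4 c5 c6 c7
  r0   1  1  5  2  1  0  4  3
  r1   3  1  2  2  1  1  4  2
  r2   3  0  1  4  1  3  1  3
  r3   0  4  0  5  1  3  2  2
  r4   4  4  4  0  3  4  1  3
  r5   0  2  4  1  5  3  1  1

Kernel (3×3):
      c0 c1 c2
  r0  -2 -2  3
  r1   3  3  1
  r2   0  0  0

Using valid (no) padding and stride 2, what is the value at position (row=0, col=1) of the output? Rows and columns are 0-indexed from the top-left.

2

The receptive field on the input at this output position is [5 2 1 / 2 2 1 / 1 4 1]. Elementwise product with the kernel and sum: 5·-2 + 2·-2 + 1·3 + 2·3 + 2·3 + 1·1.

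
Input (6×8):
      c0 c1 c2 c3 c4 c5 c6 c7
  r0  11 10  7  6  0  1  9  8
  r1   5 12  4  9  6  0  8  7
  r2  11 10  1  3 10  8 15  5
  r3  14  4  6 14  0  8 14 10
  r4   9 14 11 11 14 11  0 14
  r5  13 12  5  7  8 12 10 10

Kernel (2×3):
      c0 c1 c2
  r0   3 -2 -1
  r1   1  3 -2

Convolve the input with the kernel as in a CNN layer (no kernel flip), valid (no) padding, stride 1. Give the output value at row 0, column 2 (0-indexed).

The receptive field on the input at this output position is [7 6 0 / 4 9 6]. Elementwise product with the kernel and sum: 7·3 + 6·-2 + 0·-1 + 4·1 + 9·3 + 6·-2.

28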